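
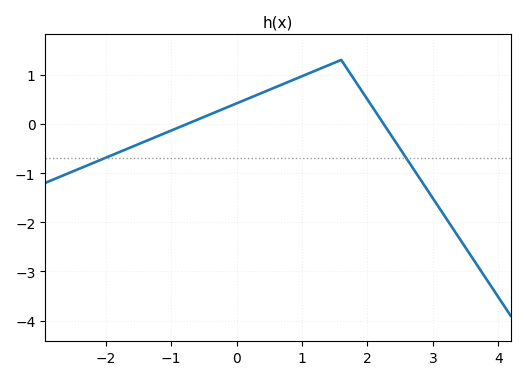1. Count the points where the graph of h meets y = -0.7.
2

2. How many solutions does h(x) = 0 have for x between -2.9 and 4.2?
2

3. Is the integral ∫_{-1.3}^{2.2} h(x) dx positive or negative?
positive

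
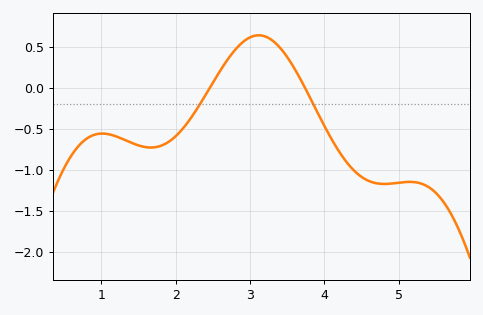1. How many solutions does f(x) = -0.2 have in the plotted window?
2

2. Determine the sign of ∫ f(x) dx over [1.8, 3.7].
positive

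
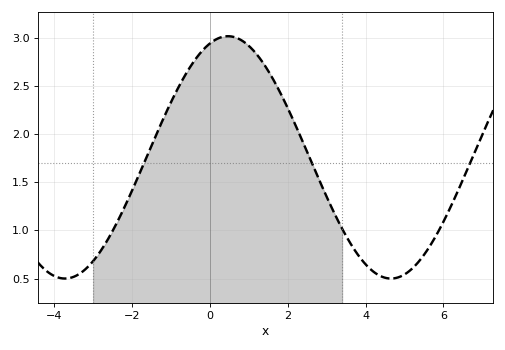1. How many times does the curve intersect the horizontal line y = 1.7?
3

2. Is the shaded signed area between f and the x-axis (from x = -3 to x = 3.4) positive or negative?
positive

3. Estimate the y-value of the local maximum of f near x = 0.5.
3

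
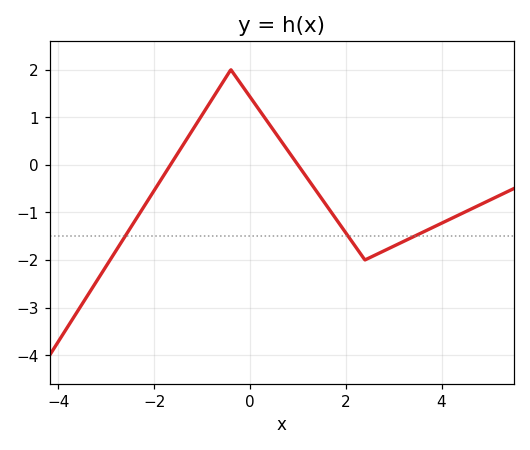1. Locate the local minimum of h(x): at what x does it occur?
2.4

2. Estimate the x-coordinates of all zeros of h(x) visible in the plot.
-1.6, 1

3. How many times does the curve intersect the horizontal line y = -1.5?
3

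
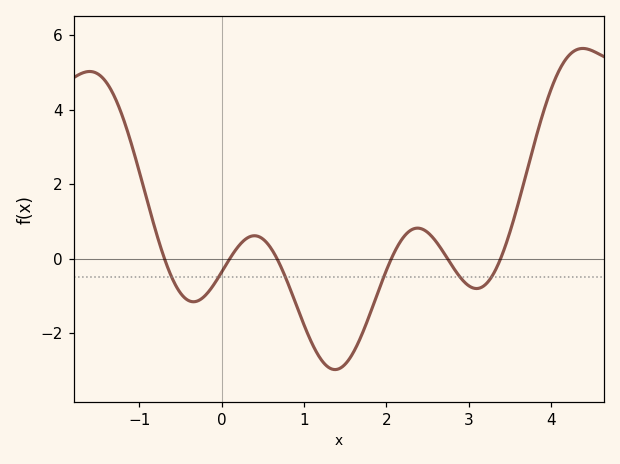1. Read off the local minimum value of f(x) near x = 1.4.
-2.97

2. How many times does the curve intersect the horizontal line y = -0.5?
6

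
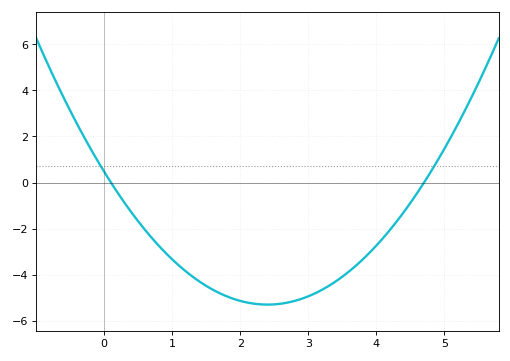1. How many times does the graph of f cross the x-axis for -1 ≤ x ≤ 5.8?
2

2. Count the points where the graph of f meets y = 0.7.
2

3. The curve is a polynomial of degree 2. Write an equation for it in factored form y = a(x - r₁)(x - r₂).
y = 1(x - 0.1)(x - 4.7)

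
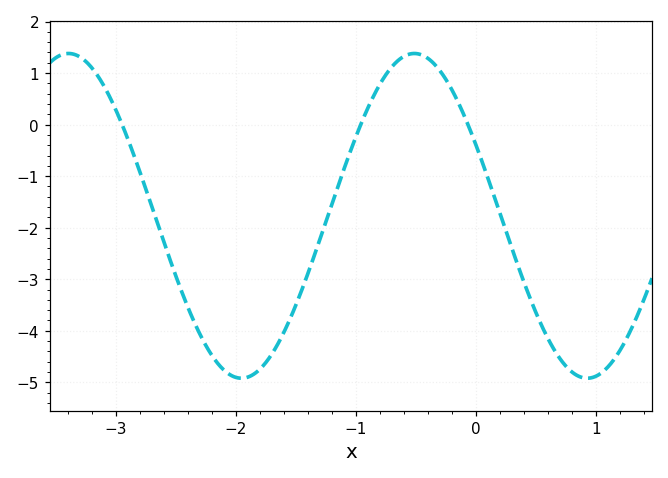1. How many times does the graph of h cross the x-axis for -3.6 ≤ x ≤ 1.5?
3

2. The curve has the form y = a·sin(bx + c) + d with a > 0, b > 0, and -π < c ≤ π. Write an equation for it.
y = 3.15sin(2.2x + 2.7) - 1.77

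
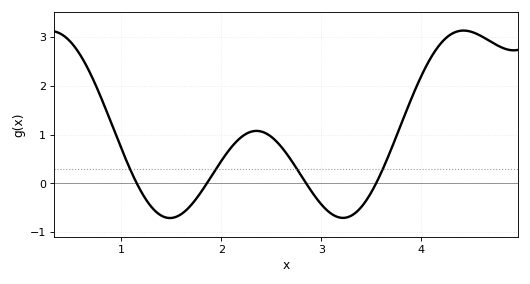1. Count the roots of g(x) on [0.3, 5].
4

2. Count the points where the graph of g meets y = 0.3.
4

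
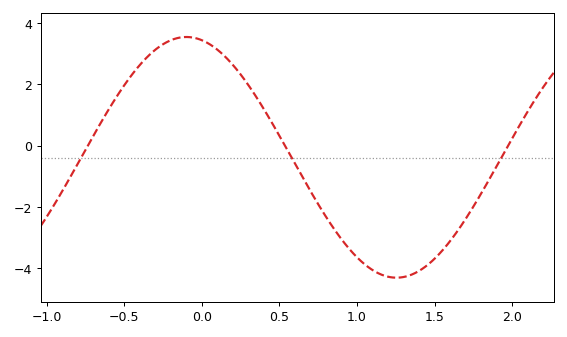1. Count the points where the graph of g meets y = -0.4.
3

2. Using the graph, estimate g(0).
3.45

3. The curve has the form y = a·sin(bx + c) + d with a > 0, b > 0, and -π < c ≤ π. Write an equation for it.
y = 3.93sin(2.32x + 1.8) - 0.38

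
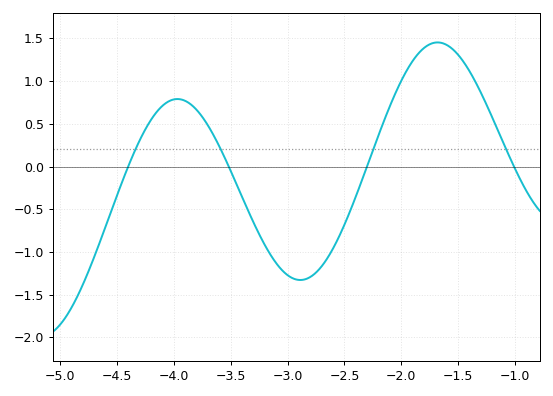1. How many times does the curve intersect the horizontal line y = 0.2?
4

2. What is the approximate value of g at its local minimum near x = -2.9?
-1.33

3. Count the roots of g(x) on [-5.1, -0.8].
4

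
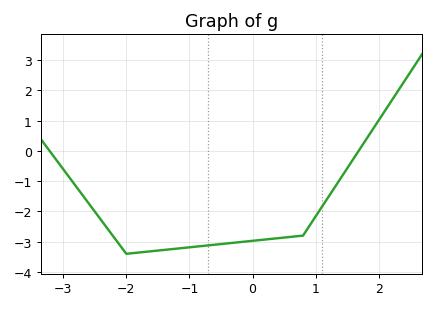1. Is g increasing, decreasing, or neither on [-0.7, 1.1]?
increasing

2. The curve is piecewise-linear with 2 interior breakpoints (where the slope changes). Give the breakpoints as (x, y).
(-2, -3.4); (0.8, -2.8)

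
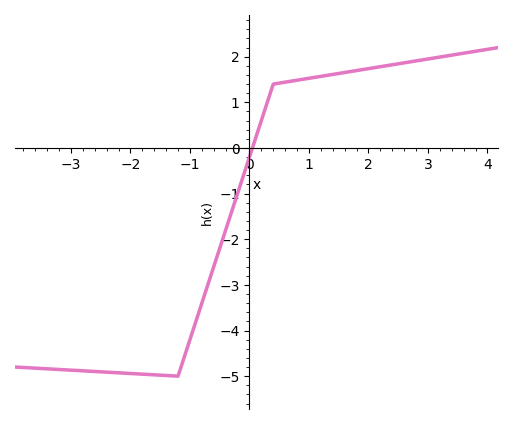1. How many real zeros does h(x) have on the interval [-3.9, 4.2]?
1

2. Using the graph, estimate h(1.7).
1.7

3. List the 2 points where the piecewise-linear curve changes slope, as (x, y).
(-1.2, -5); (0.4, 1.4)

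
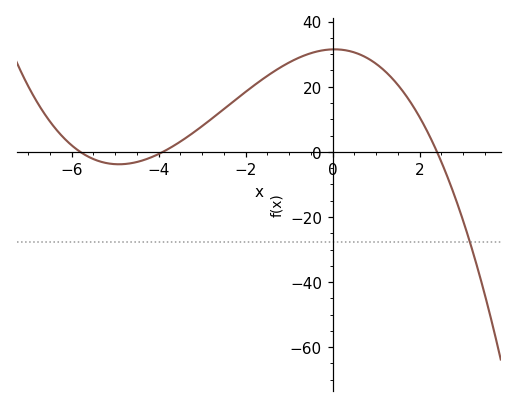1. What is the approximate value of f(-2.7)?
11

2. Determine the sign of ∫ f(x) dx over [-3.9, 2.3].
positive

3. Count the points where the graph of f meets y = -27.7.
1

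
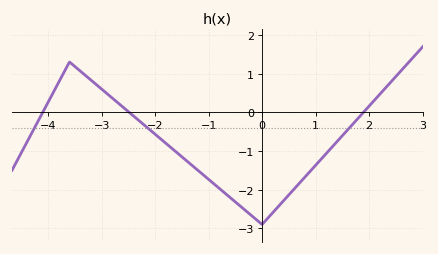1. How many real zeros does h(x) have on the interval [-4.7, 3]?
3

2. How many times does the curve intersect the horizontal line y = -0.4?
3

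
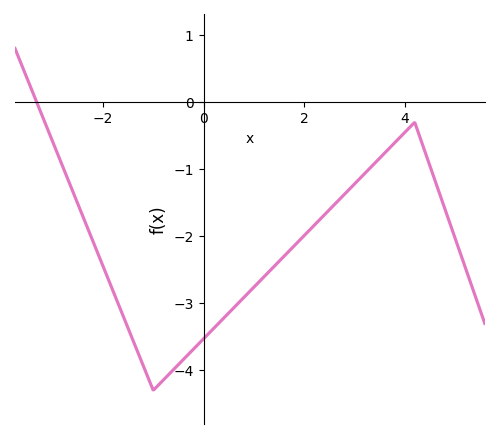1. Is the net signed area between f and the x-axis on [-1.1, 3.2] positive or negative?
negative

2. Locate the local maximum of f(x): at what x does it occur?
4.2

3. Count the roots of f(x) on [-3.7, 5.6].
1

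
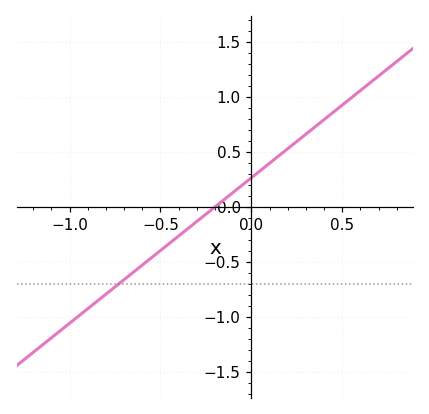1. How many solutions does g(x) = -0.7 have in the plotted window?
1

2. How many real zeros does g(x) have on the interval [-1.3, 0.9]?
1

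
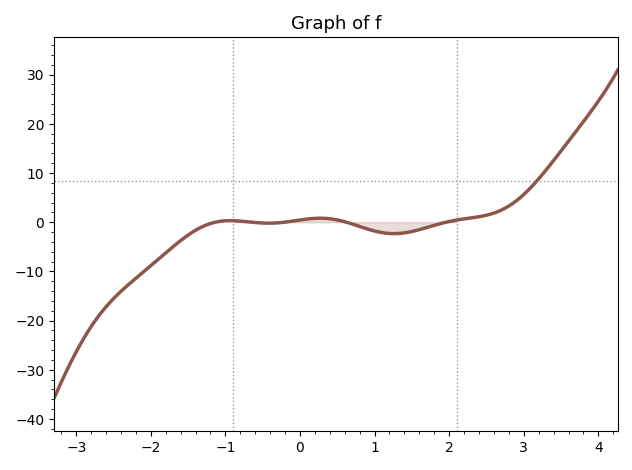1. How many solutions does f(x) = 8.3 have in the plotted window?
1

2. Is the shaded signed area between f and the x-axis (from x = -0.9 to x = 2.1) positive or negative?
negative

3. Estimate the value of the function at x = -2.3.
-13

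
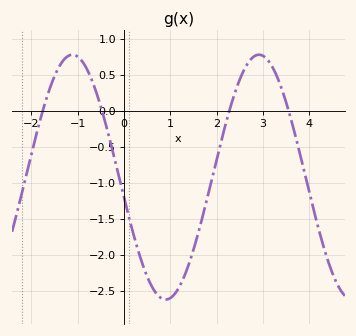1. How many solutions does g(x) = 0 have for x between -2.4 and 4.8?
4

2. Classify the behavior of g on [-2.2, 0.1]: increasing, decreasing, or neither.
neither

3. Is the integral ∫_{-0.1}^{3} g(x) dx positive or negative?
negative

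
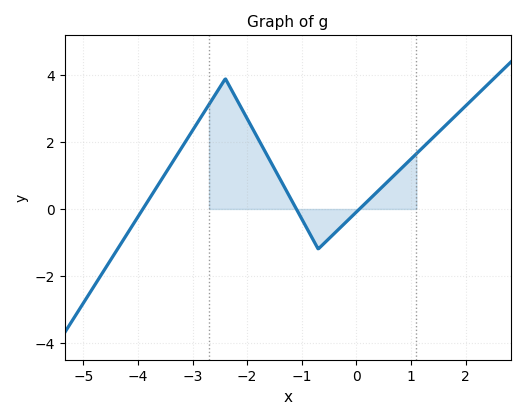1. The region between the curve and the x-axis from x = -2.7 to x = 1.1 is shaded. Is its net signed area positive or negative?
positive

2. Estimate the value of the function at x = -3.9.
0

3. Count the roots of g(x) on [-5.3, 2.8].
3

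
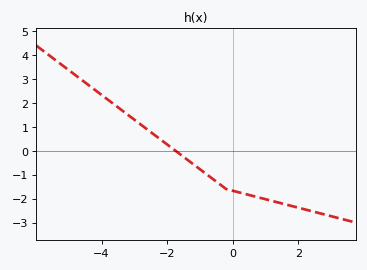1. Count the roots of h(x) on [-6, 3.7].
1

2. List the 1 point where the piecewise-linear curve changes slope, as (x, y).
(-0.2, -1.6)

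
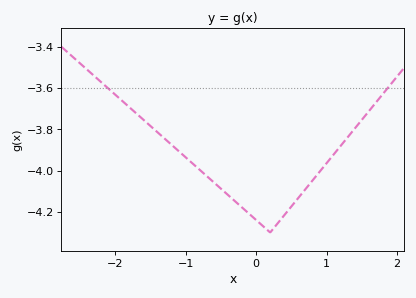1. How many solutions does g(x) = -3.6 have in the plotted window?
2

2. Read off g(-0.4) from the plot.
-4.12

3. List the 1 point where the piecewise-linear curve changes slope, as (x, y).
(0.2, -4.3)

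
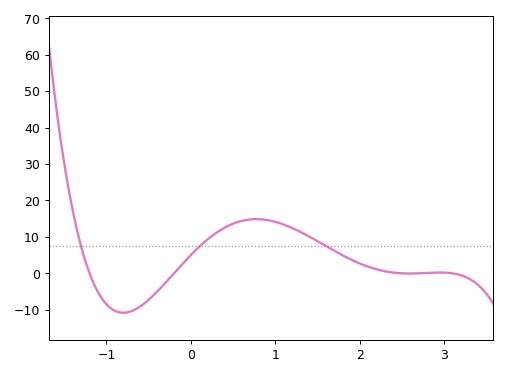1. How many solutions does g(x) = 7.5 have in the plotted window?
3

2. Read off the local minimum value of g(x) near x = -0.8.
-11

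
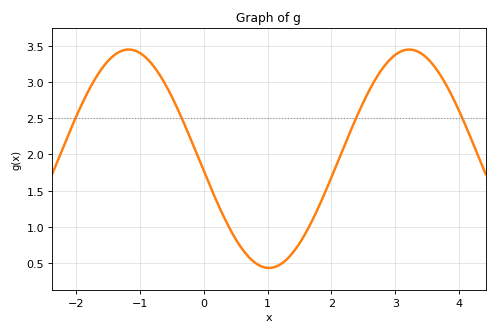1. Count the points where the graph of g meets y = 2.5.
4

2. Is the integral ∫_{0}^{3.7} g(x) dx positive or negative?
positive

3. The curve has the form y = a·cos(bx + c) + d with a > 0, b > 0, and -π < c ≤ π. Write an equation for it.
y = 1.51cos(1.4x + 1.7) + 1.94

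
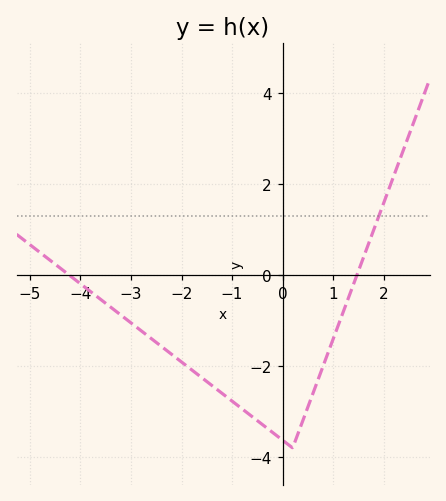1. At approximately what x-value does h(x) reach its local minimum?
0.199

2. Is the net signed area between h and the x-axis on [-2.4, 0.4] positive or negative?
negative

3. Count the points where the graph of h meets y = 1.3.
1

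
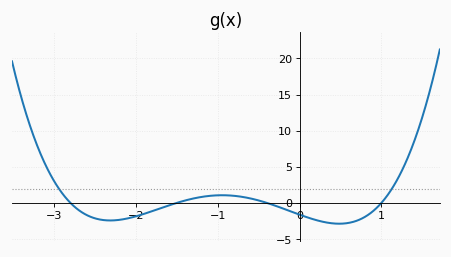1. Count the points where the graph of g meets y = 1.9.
2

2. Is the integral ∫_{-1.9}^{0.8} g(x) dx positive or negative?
negative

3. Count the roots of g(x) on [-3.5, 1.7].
4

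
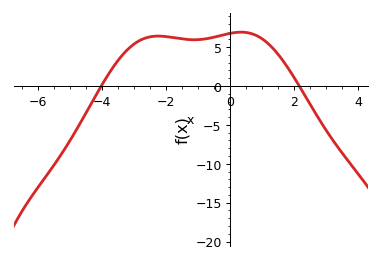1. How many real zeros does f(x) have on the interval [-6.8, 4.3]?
2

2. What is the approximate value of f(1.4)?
4.5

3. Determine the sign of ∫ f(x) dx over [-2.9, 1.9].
positive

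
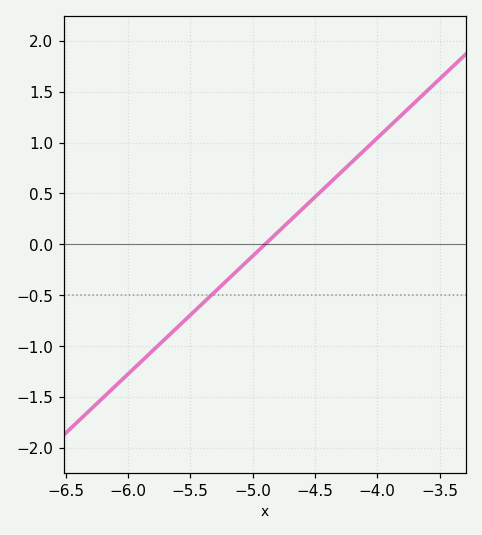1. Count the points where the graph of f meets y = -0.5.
1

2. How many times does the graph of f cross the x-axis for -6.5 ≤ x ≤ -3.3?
1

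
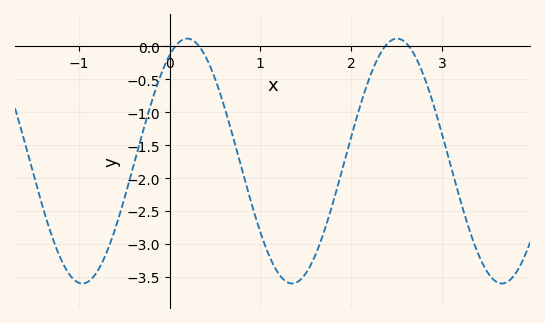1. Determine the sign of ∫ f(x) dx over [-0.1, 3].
negative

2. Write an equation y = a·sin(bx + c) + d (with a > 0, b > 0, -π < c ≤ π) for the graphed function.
y = 1.86sin(2.7x + 1) - 1.74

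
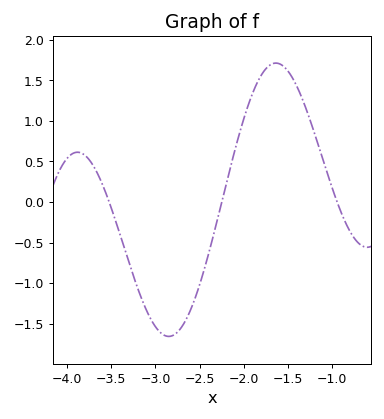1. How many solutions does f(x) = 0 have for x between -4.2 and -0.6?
3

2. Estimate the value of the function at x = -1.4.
1.42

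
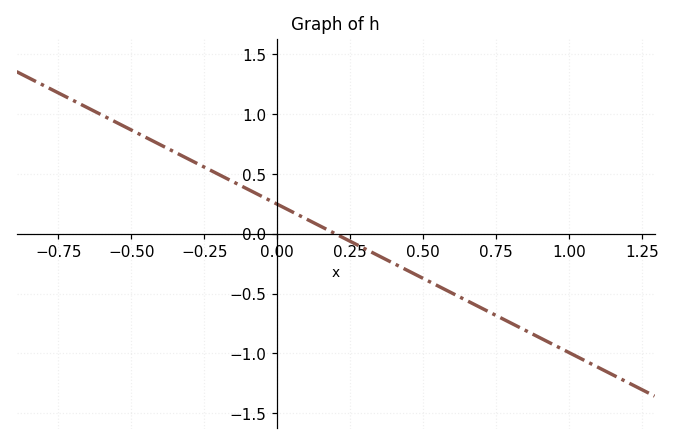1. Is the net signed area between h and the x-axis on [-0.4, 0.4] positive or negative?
positive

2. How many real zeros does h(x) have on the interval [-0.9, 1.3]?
1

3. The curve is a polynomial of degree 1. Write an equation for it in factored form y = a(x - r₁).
y = -1.24(x - 0.2)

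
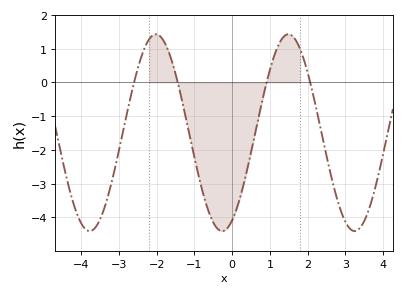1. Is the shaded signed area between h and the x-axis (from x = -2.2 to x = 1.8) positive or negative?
negative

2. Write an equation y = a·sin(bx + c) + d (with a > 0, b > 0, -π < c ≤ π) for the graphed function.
y = 2.92sin(1.79x - 1.09) - 1.49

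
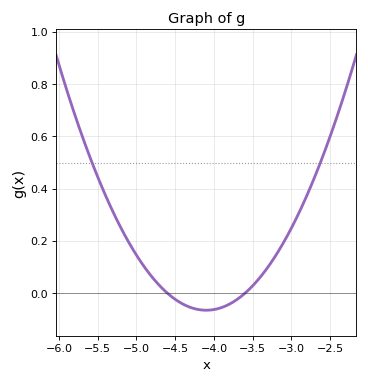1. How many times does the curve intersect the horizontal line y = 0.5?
2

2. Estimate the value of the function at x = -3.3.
0.101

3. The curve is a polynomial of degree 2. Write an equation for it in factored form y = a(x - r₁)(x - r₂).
y = 0.26(x + 4.6)(x + 3.6)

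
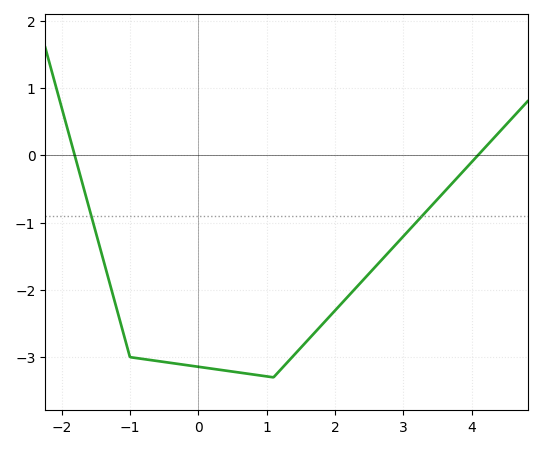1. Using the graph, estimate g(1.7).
-2.6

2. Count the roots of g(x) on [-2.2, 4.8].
2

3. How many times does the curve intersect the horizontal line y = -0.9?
2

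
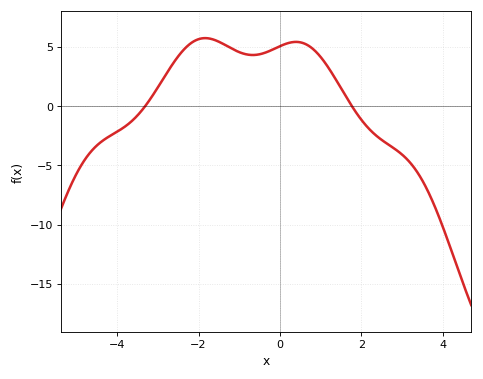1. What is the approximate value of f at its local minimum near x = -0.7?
4.3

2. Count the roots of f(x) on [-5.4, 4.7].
2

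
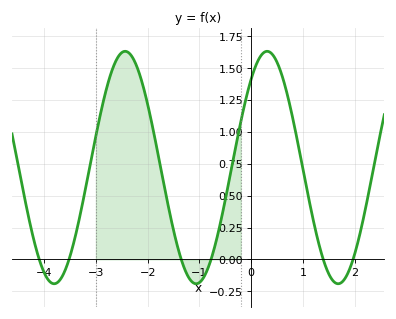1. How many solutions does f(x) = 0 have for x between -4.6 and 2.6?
6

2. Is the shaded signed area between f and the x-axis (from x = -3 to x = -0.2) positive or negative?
positive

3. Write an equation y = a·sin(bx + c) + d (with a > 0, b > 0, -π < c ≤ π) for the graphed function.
y = 0.91sin(2.29x + 0.862) + 0.72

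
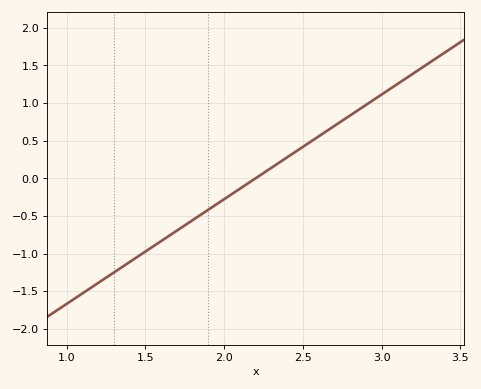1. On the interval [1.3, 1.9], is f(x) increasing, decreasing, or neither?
increasing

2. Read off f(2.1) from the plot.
-0.15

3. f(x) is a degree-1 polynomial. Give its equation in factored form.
y = 1.39(x - 2.2)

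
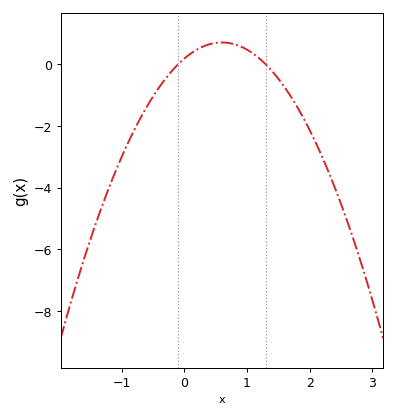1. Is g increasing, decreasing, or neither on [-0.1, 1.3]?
neither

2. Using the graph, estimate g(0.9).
0.6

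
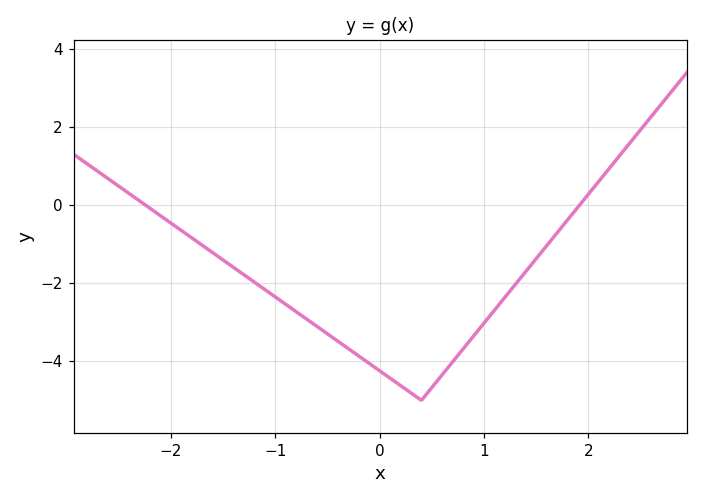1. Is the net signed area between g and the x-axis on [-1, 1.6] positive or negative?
negative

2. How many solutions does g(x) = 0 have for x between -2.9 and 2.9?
2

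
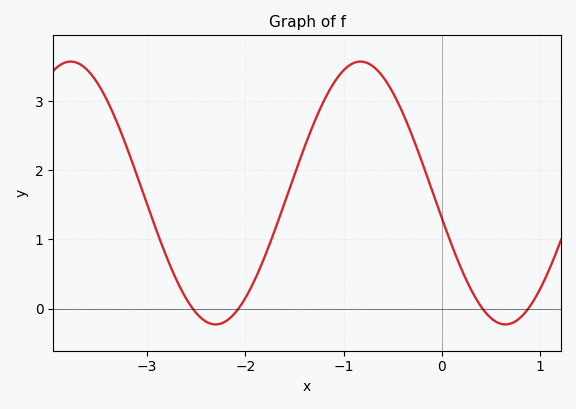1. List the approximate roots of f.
-2.5, -2.1, 0.4, 0.9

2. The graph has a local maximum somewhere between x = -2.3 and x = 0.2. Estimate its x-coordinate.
-0.8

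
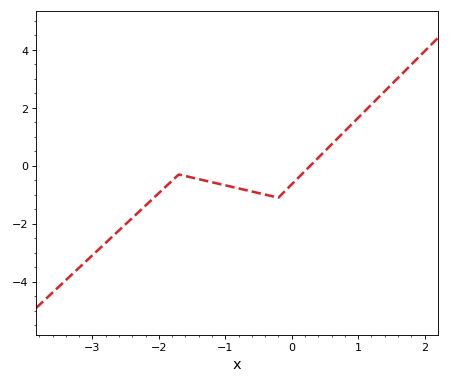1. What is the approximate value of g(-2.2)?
-1.4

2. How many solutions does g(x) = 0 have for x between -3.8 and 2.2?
1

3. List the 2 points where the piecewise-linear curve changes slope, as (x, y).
(-1.7, -0.3); (-0.2, -1.1)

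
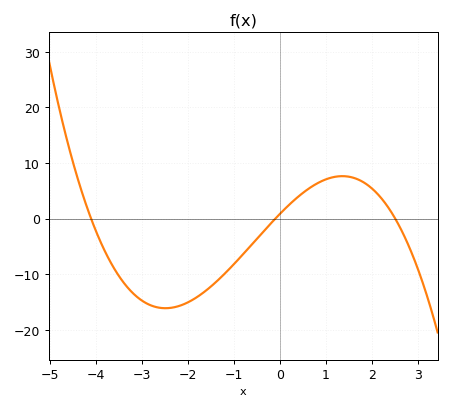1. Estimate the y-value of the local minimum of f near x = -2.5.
-16.1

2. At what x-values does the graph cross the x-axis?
-4.1, -0.1, 2.5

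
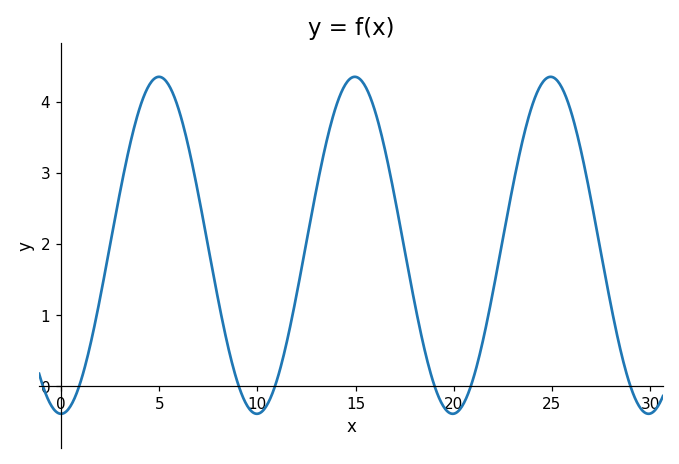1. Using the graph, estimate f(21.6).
0.784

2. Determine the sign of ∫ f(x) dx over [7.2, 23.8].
positive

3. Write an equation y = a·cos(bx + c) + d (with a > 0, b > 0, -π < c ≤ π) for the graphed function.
y = 2.37cos(0.63x - 3.14) + 1.98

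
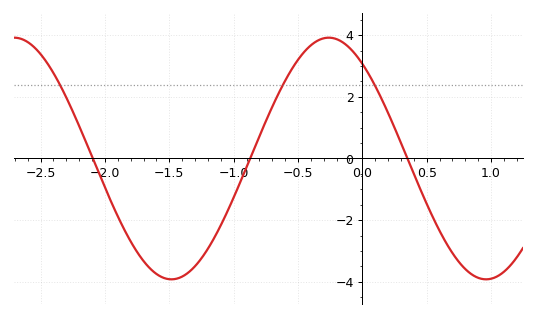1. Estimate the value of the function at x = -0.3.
4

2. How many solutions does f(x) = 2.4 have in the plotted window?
3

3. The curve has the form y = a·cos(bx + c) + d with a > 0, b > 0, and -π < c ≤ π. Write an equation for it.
y = 3.92cos(2.6x + 0.67) + 0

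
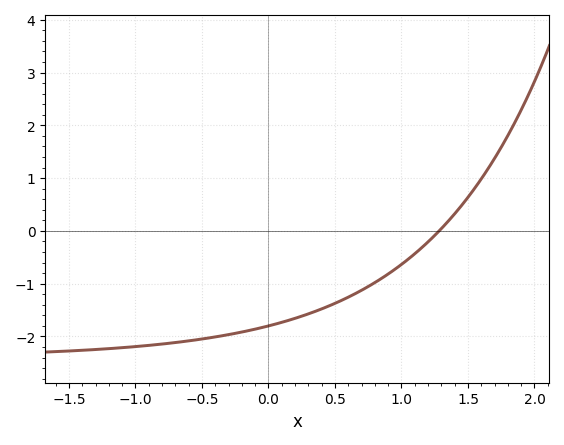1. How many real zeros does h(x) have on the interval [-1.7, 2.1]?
1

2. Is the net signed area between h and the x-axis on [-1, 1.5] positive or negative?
negative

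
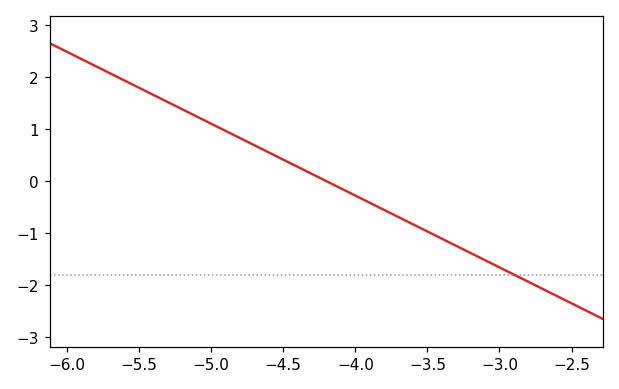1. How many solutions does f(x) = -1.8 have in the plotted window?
1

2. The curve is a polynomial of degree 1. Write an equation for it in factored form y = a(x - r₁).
y = -1.38(x + 4.2)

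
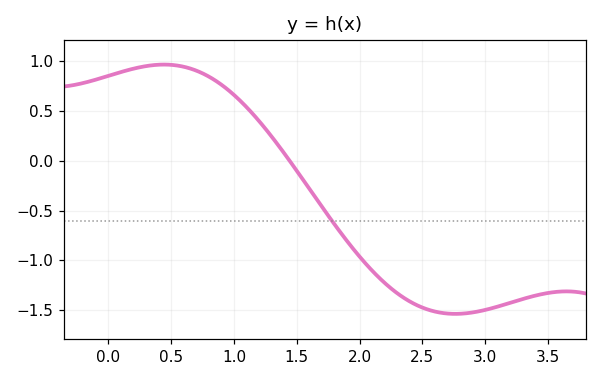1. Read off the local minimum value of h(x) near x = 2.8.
-1.55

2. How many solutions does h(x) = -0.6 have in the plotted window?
1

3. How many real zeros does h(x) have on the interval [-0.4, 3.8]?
1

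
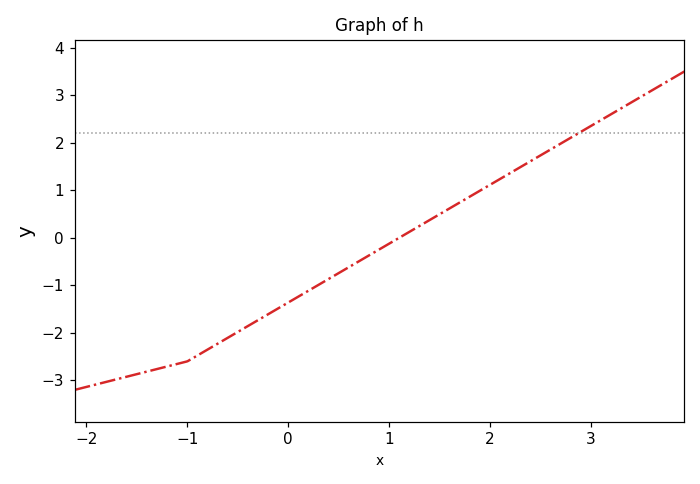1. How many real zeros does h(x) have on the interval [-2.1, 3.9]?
1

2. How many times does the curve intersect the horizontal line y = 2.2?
1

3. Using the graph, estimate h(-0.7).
-2.2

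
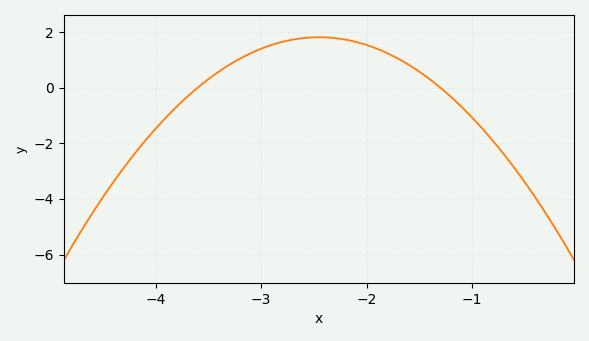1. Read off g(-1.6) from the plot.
0.822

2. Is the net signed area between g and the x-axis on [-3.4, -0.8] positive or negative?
positive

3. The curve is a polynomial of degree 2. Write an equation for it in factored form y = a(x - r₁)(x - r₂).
y = -1.37(x + 3.6)(x + 1.3)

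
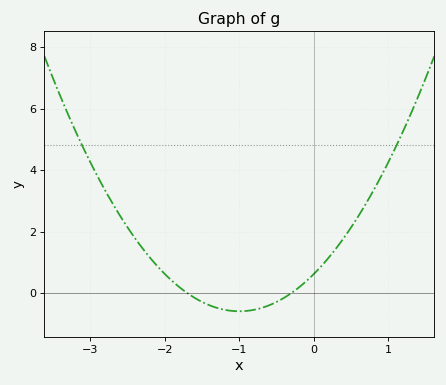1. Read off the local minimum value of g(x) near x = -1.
-0.6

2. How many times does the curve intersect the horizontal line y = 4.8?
2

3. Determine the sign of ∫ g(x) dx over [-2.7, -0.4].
positive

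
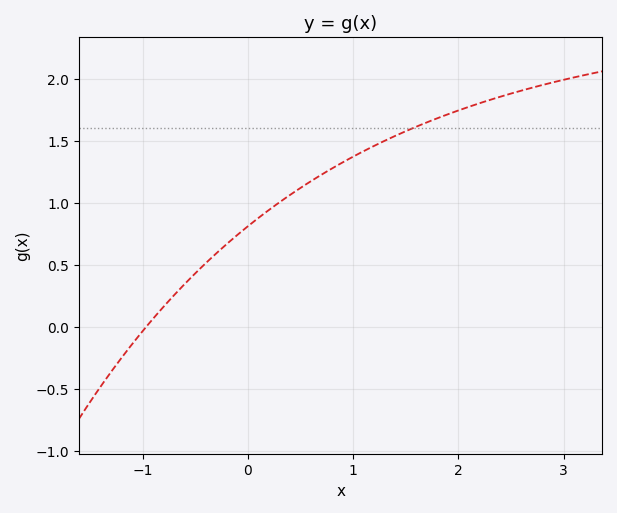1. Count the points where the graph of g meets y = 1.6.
1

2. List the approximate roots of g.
-0.964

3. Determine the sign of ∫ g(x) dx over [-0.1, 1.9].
positive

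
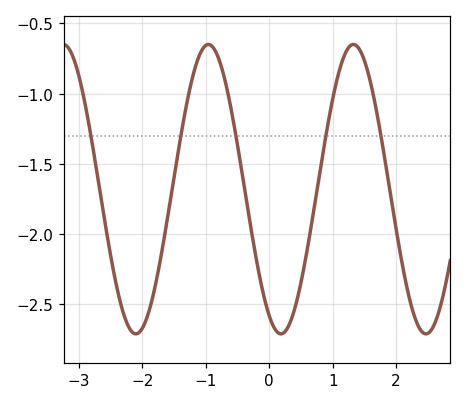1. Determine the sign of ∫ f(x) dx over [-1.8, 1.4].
negative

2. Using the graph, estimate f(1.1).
-0.85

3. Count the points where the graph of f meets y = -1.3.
5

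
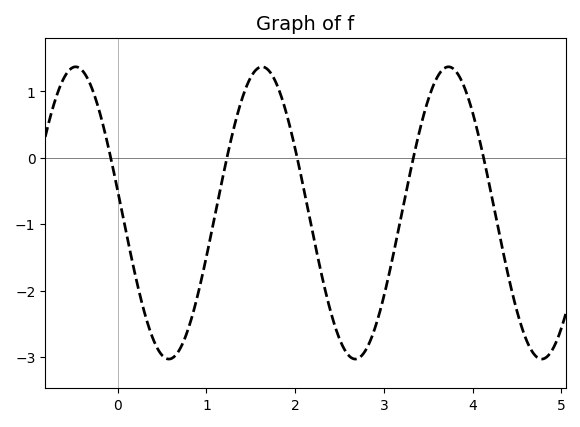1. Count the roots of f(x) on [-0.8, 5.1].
5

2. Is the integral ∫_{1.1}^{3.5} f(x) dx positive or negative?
negative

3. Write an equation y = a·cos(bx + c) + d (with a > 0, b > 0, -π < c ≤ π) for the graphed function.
y = 2.2cos(3x + 1.4) - 0.83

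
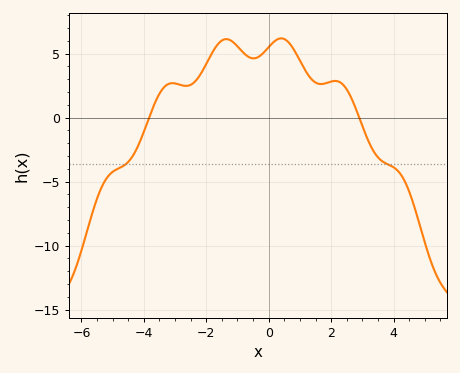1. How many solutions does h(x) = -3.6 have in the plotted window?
2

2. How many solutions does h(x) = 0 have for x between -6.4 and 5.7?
2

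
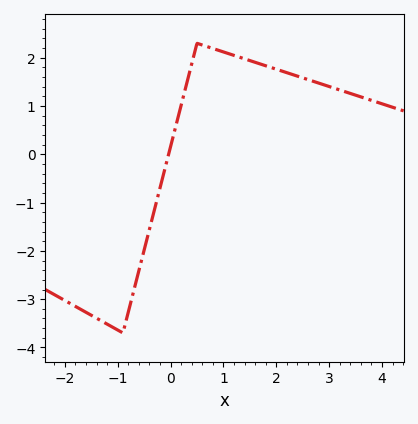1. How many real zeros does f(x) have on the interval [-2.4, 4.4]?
1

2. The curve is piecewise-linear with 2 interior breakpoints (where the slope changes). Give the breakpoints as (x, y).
(-0.9, -3.7); (0.5, 2.3)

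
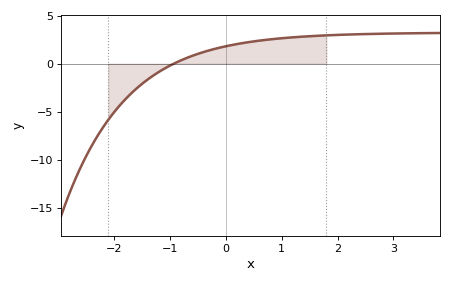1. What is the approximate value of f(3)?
3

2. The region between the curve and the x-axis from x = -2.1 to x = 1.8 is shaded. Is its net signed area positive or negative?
positive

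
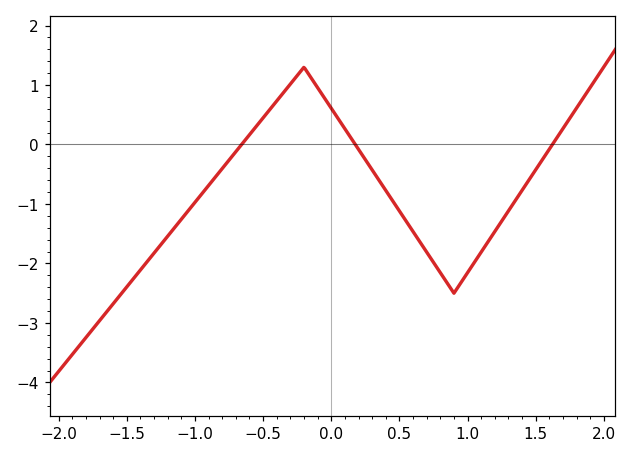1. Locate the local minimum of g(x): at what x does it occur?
0.9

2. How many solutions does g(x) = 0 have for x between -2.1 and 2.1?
3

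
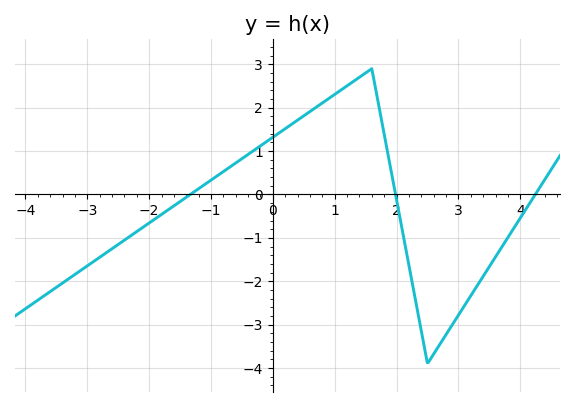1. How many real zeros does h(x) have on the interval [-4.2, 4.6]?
3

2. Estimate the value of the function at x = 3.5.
-1.66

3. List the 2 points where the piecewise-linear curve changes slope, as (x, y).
(1.6, 2.9); (2.5, -3.9)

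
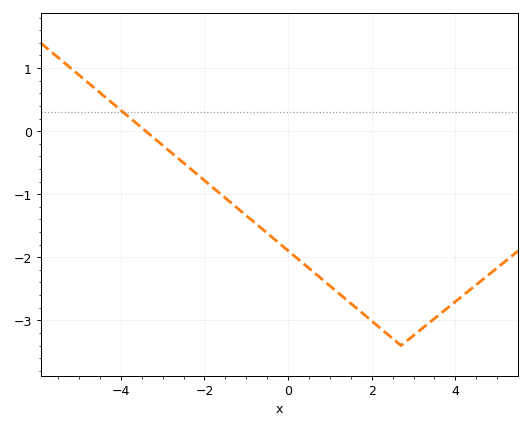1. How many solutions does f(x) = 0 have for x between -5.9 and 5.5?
1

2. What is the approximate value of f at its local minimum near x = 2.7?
-3.4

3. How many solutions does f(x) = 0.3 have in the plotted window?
1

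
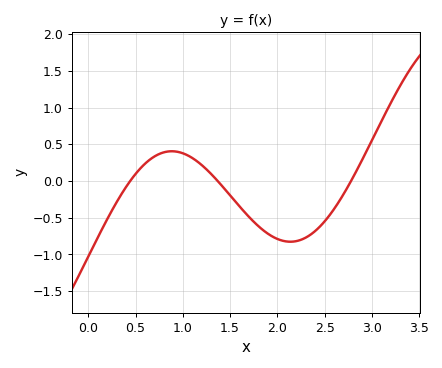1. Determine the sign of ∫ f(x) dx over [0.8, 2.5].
negative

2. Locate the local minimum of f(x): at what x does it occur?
2.15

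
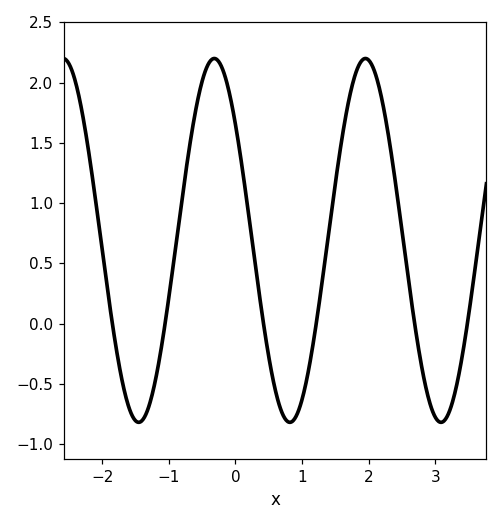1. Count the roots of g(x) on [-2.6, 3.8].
6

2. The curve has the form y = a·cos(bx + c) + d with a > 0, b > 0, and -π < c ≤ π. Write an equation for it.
y = 1.51cos(2.77x + 0.88) + 0.69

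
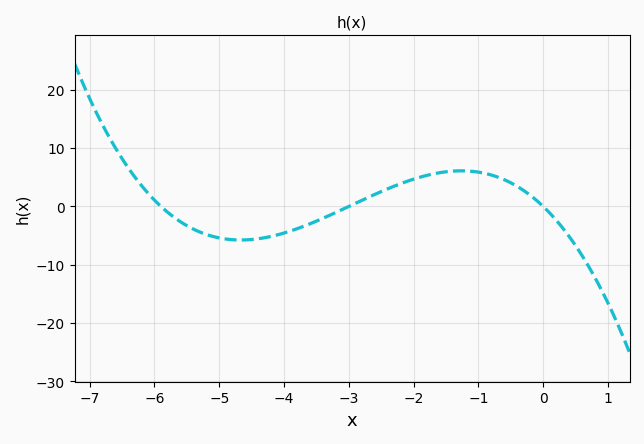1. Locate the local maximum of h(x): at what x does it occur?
-1.2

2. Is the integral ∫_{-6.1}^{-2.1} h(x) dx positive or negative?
negative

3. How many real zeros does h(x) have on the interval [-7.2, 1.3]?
3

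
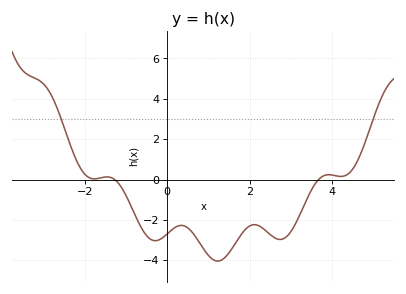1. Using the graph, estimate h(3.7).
0.068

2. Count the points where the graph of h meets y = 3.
2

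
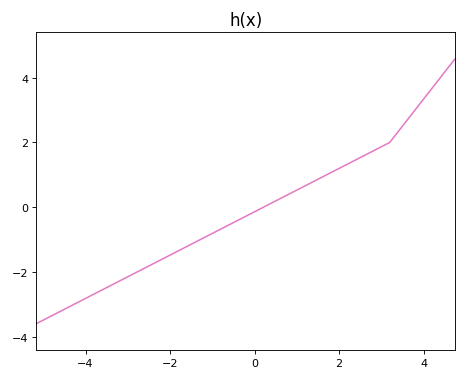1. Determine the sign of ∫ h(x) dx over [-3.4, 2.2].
negative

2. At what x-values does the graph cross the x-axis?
0.212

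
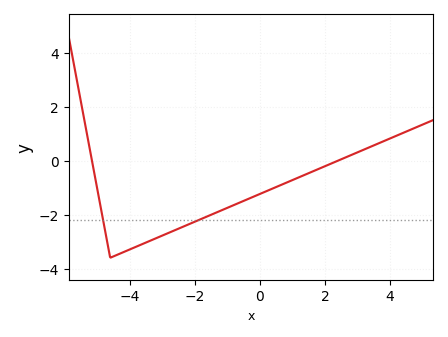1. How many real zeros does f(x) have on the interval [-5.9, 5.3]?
2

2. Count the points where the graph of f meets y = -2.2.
2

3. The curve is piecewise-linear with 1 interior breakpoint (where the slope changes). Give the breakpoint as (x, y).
(-4.6, -3.6)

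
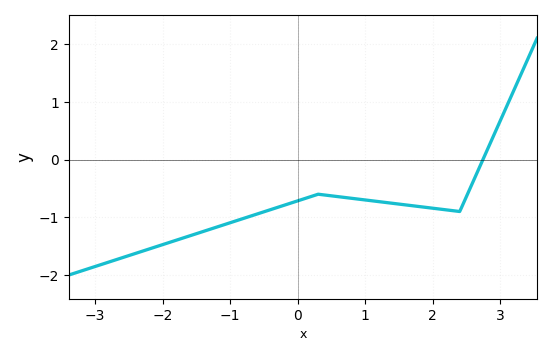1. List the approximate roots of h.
2.7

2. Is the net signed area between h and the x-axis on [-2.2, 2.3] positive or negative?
negative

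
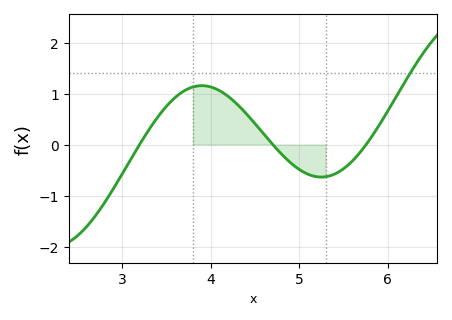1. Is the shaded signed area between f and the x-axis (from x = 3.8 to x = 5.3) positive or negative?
positive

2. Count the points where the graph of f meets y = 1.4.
1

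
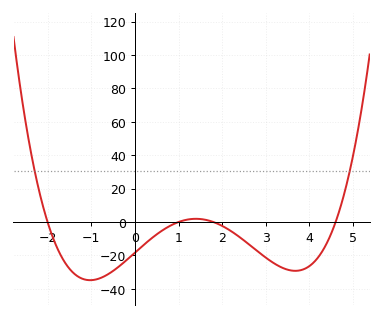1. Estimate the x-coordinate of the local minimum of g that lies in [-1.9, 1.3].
-1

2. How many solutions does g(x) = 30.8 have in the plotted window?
2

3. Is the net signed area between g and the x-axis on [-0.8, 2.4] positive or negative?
negative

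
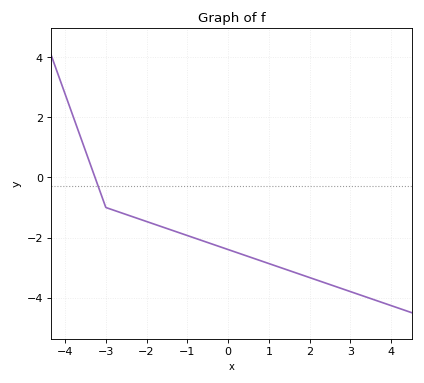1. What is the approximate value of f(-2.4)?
-1.28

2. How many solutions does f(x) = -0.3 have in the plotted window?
1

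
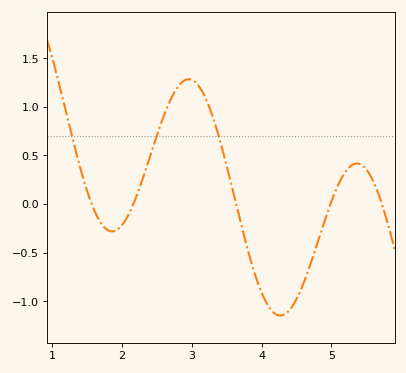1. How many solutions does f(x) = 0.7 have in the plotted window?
3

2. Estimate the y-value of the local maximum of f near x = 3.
1.3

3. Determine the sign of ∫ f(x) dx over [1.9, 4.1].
positive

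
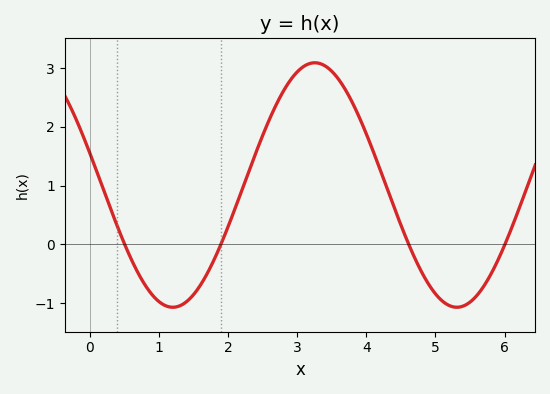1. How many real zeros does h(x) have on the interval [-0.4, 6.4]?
4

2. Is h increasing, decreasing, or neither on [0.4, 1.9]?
neither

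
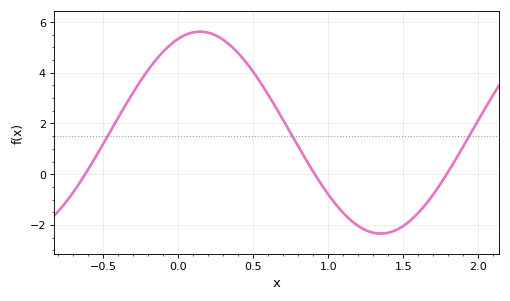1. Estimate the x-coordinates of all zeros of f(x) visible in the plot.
-0.619, 0.91, 1.79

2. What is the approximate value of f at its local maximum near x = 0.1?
5.62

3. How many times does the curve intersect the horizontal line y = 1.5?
3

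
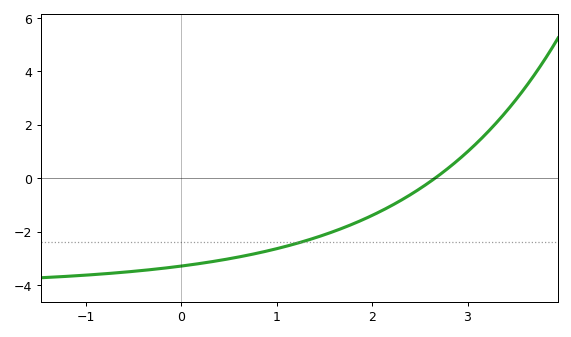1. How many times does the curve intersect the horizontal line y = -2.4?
1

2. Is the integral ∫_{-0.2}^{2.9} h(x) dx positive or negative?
negative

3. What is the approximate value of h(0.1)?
-3.24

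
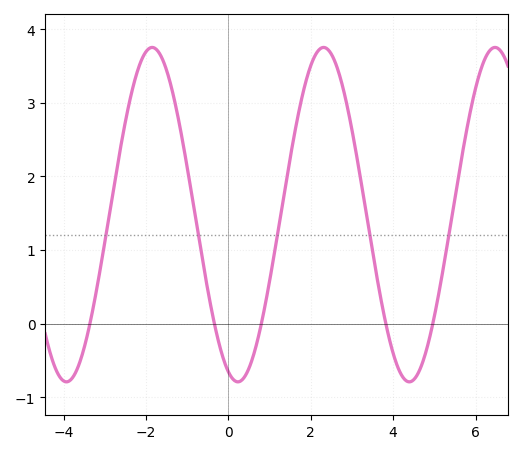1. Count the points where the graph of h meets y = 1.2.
5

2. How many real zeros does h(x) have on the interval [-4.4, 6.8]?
5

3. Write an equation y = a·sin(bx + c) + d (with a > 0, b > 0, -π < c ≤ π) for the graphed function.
y = 2.27sin(1.5x - 1.9) + 1.48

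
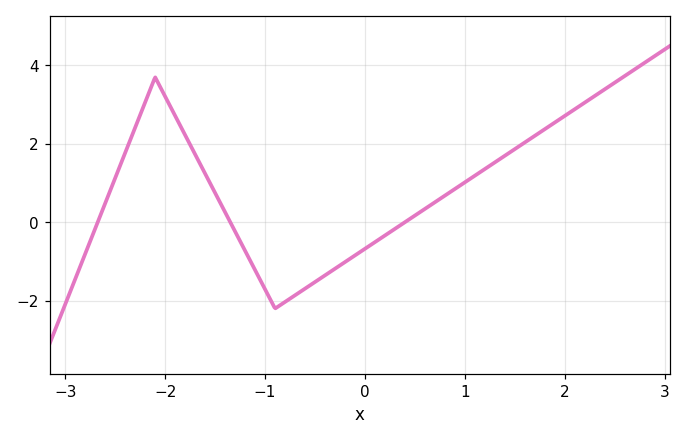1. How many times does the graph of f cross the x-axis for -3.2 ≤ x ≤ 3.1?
3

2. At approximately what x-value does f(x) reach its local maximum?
-2.1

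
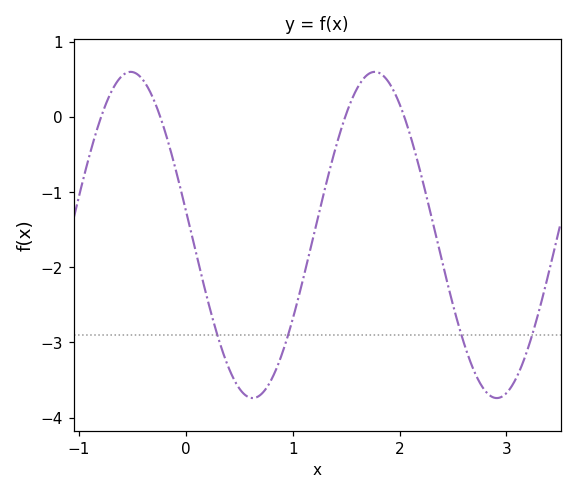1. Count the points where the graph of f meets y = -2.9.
4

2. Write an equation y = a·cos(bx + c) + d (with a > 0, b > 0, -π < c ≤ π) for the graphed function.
y = 2.17cos(2.8x + 1.4) - 1.57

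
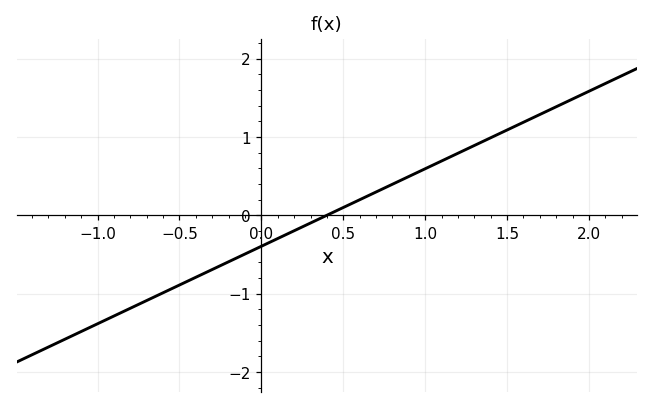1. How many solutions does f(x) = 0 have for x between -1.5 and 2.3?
1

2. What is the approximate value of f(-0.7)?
-1.09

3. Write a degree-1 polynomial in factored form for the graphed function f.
y = 0.99(x - 0.4)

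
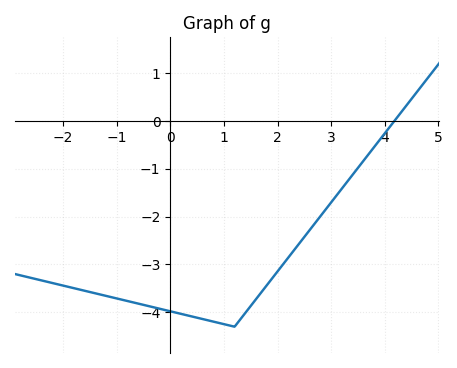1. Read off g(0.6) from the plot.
-4.14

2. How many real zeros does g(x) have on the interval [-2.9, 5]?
1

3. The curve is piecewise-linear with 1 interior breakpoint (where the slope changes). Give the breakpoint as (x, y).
(1.2, -4.3)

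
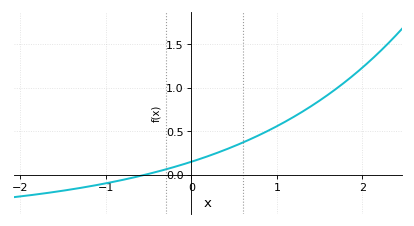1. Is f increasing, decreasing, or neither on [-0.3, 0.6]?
increasing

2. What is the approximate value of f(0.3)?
0.252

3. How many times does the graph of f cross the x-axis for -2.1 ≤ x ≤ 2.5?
1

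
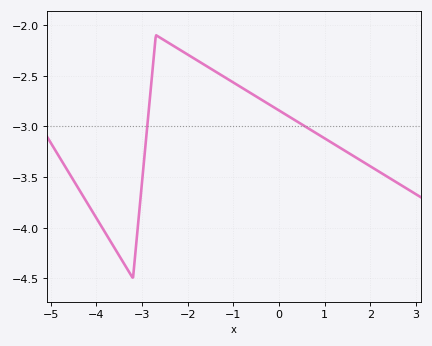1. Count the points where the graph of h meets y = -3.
2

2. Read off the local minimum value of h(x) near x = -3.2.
-4.5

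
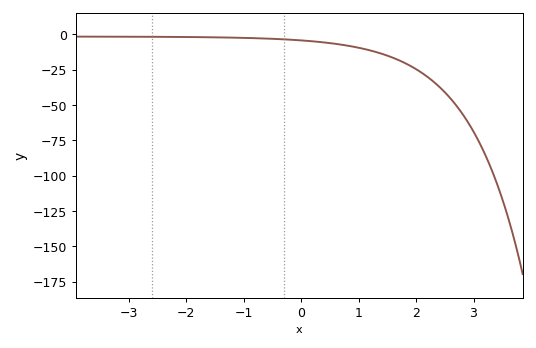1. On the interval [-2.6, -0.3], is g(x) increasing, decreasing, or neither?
decreasing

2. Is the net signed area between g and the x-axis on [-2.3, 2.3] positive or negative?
negative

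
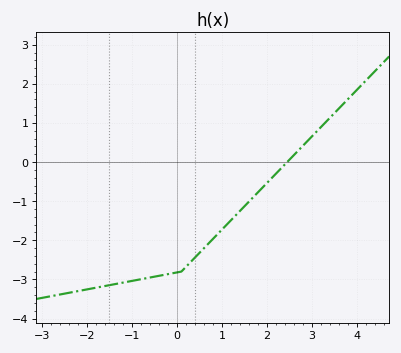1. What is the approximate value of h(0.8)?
-1.97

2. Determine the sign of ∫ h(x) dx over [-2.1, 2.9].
negative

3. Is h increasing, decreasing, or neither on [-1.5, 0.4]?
increasing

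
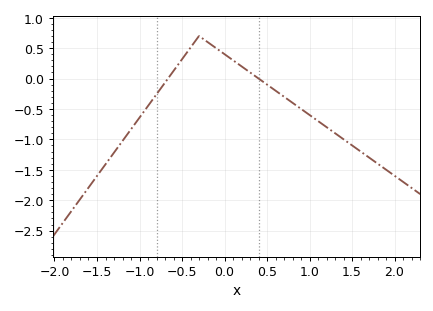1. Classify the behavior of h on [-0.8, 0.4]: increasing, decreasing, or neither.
neither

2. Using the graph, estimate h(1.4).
-0.999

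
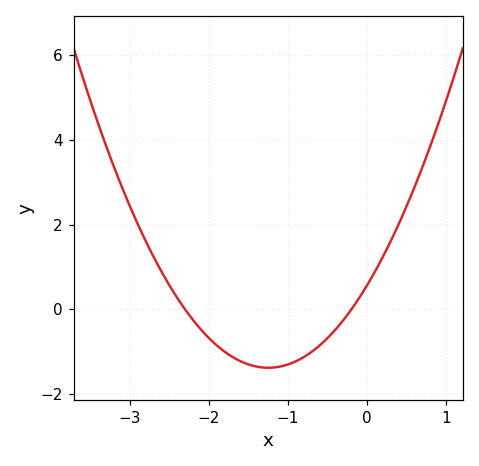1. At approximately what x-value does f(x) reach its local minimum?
-1.2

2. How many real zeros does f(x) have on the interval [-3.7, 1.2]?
2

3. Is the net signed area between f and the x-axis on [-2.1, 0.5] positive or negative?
negative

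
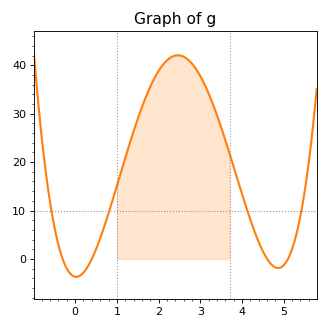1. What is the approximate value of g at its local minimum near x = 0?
-3.71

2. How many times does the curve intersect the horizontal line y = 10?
4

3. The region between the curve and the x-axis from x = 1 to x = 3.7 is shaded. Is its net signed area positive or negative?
positive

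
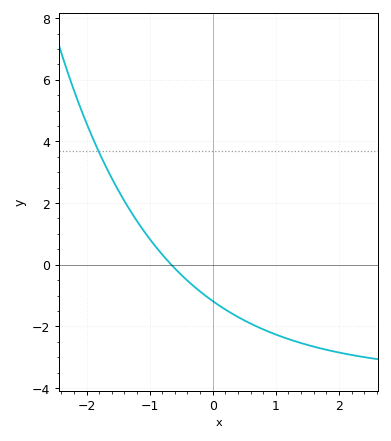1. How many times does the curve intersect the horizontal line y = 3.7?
1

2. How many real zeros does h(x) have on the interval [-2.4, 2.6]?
1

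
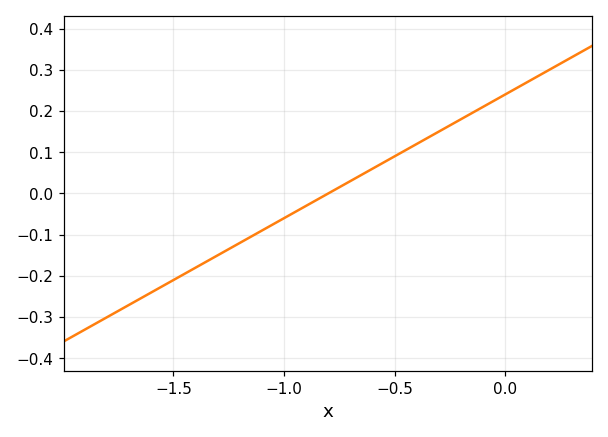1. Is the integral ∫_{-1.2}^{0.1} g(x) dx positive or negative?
positive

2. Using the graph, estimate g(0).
0.24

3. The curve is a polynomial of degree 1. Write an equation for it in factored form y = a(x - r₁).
y = 0.3(x + 0.8)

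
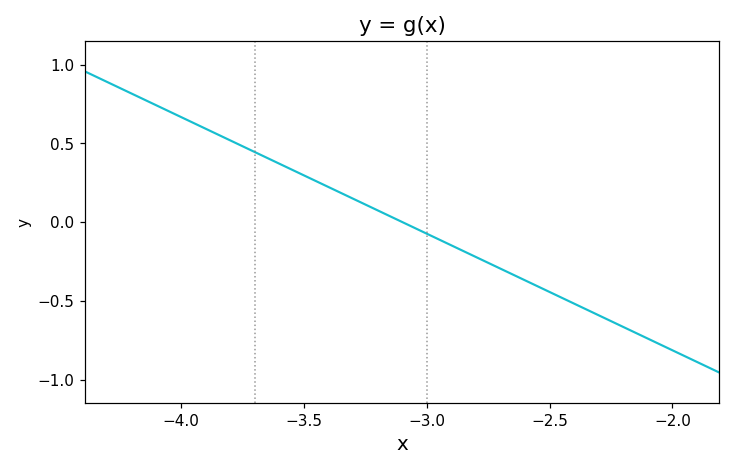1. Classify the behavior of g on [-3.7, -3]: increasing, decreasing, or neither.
decreasing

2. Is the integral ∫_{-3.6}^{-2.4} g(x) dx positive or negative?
negative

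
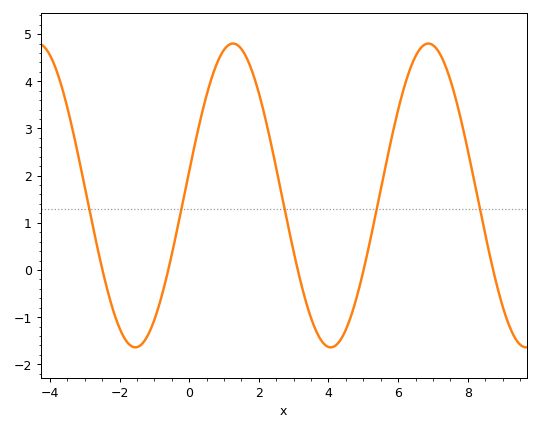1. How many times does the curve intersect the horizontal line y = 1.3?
5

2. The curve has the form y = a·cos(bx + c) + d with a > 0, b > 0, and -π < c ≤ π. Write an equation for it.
y = 3.22cos(1.12x - 1.41) + 1.58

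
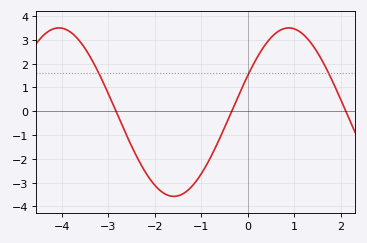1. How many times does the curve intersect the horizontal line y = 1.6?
3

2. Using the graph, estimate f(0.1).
1.89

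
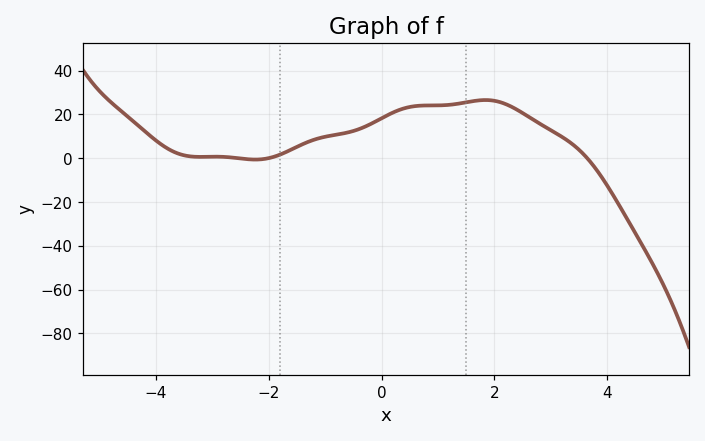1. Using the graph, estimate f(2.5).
20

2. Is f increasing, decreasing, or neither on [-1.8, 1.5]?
increasing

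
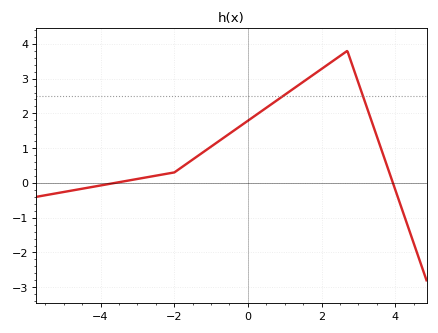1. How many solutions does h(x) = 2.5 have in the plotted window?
2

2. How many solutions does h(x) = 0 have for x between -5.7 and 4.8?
2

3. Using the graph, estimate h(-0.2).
1.64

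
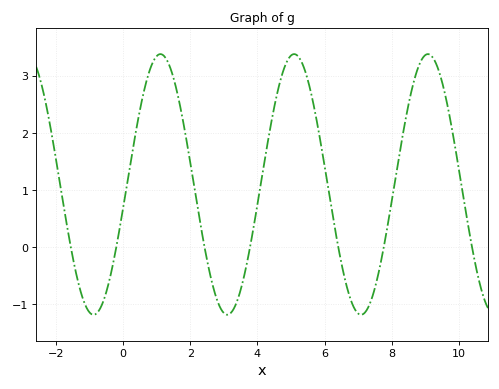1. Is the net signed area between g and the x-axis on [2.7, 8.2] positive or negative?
positive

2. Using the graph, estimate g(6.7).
-0.782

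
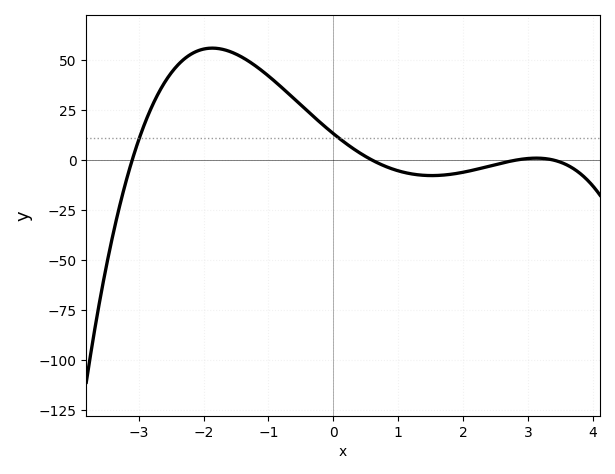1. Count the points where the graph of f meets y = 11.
2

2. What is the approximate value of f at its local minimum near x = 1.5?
-8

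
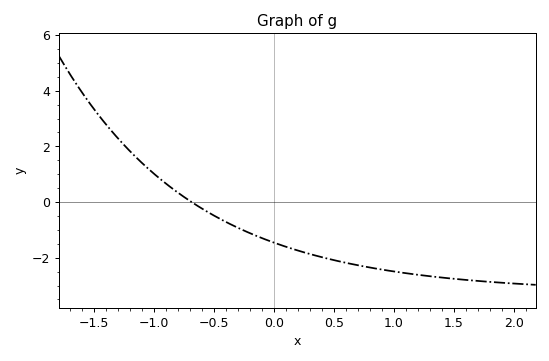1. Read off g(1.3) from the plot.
-2.6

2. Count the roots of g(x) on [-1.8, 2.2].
1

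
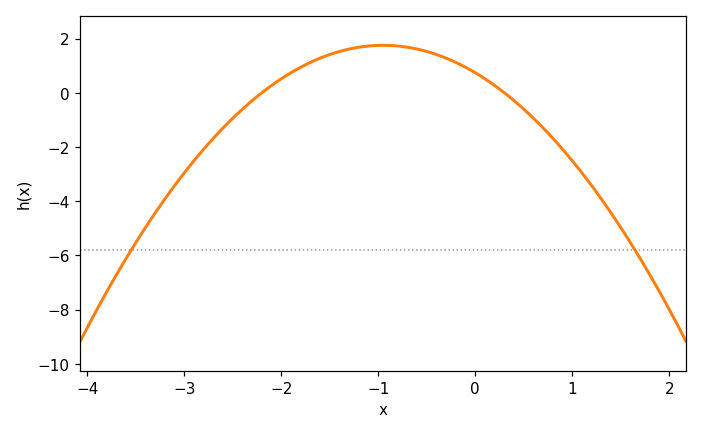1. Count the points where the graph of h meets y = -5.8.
2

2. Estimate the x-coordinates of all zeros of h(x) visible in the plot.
-2.2, 0.3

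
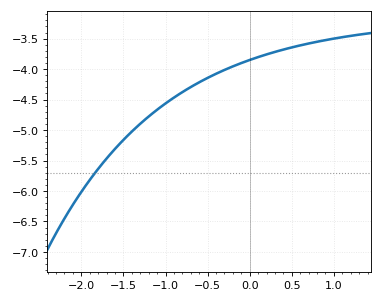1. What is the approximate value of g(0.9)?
-3.5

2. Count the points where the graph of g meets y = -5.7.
1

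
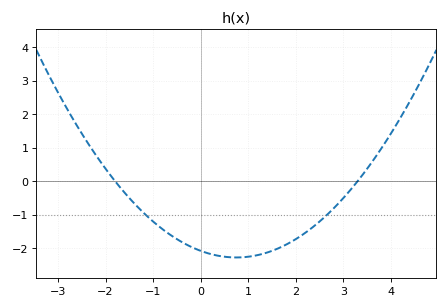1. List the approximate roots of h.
-1.8, 3.4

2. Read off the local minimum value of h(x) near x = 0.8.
-2.3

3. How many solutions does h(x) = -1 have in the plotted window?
2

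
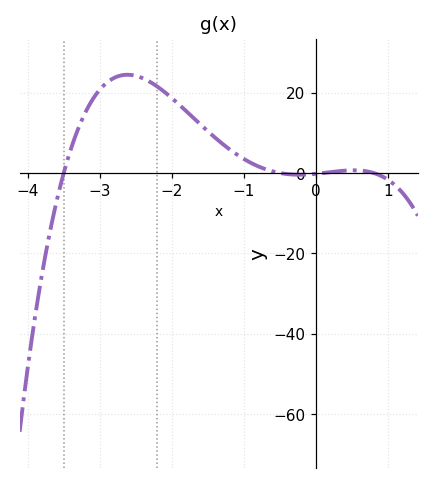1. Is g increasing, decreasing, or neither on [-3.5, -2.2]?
neither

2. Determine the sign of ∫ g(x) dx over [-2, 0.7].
positive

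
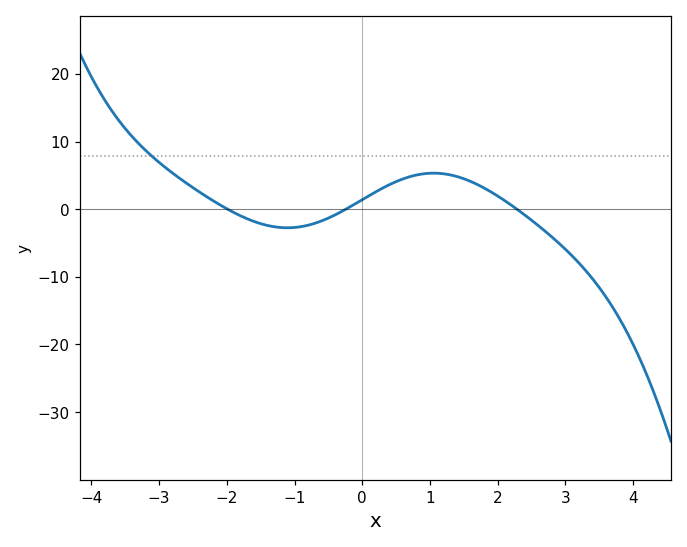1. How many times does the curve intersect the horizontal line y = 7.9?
1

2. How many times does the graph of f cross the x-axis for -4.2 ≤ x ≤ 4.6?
3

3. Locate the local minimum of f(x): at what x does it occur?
-1.2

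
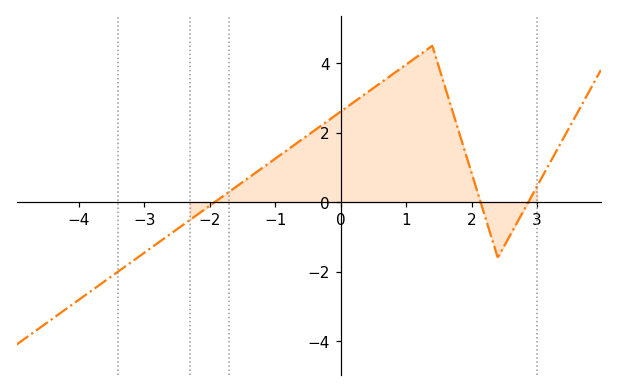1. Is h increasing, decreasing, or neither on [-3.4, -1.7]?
increasing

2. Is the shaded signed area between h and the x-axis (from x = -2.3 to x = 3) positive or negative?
positive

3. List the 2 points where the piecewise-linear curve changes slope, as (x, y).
(1.4, 4.5); (2.4, -1.6)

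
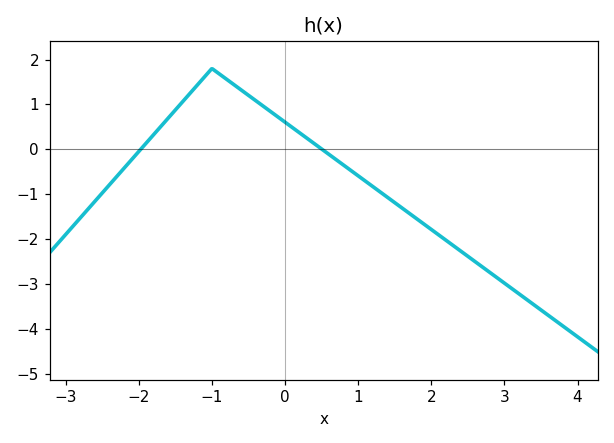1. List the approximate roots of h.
-1.97, 0.507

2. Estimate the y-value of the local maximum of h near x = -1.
1.8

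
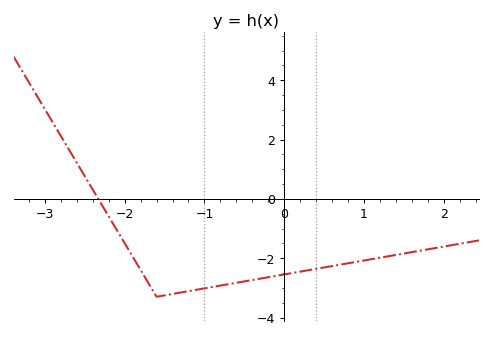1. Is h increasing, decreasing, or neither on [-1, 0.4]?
increasing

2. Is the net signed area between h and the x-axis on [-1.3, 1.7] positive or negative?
negative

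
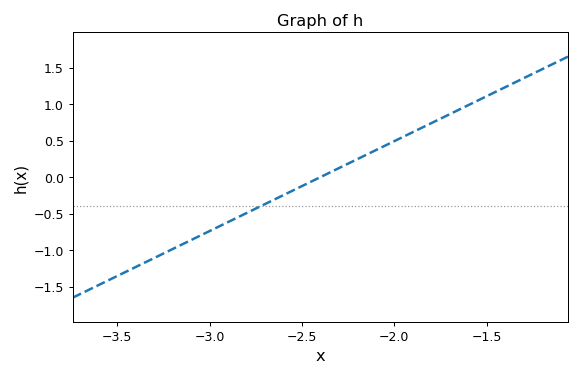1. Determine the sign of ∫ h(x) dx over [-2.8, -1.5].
positive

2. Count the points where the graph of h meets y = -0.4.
1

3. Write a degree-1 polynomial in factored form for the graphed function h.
y = 1.23(x + 2.4)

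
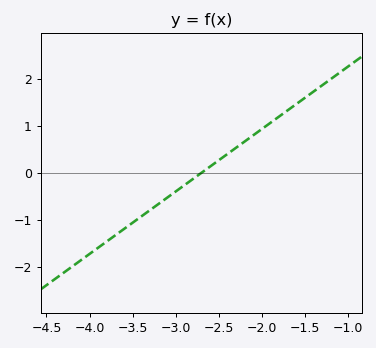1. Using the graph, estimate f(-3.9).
-1.6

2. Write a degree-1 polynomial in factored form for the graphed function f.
y = 1.33(x + 2.7)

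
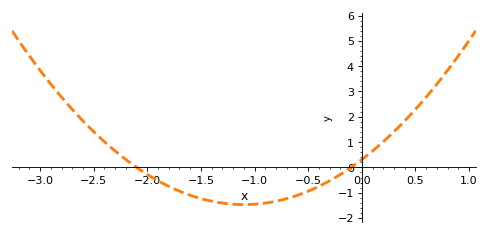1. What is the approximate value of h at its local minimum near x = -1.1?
-1.47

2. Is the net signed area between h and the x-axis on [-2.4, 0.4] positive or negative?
negative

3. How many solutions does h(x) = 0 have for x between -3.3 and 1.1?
2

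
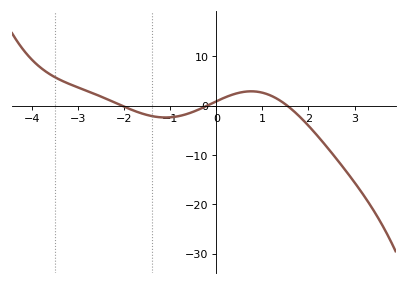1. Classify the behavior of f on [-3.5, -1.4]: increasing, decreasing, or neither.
decreasing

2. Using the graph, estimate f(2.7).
-11.9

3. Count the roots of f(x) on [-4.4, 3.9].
3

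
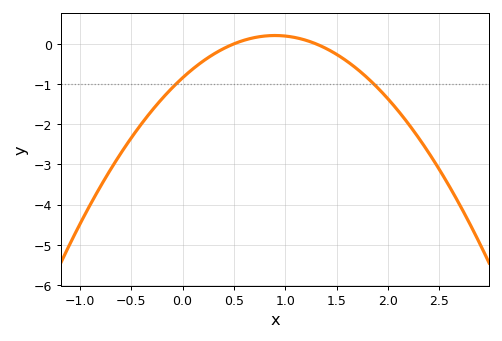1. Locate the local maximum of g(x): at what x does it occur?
0.9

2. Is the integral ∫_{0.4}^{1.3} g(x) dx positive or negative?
positive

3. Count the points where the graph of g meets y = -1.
2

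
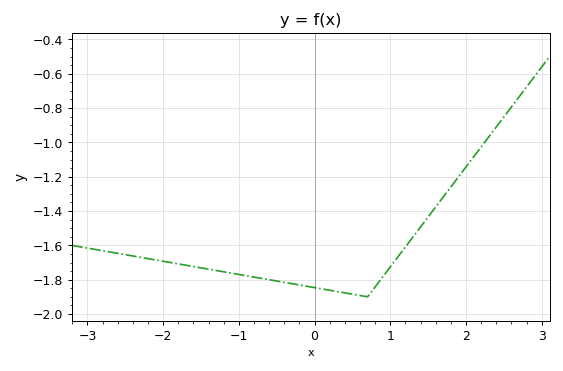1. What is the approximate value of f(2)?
-1.14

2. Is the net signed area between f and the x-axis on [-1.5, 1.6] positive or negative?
negative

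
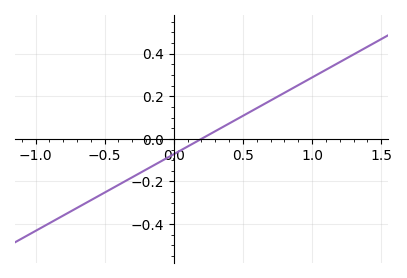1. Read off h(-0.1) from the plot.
-0.1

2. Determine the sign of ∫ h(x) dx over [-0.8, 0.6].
negative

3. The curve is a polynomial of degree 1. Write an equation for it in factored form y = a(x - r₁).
y = 0.36(x - 0.2)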